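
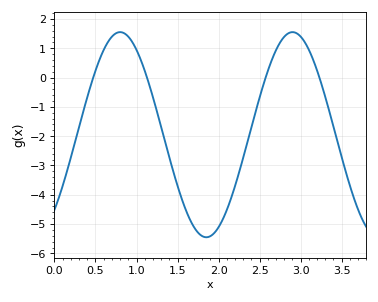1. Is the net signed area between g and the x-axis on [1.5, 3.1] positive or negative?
negative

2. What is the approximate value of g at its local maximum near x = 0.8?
1.55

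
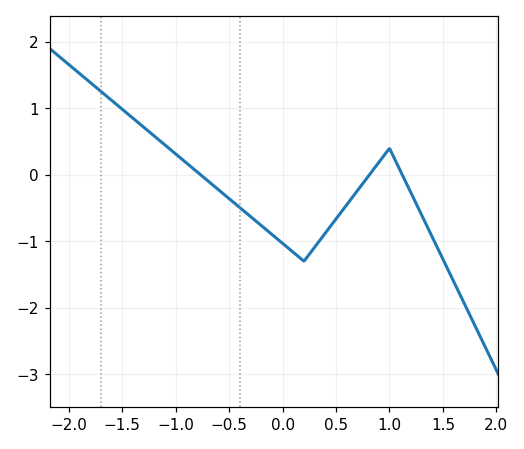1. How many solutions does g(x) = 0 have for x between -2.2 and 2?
3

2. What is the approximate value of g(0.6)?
-0.4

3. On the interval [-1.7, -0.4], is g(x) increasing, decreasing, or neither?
decreasing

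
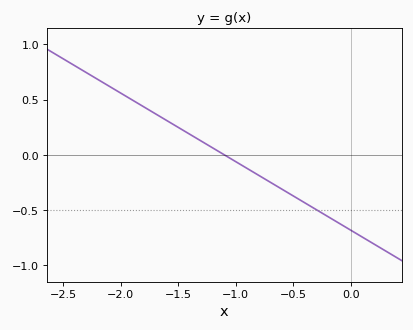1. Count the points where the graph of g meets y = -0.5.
1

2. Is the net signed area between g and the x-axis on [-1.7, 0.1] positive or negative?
negative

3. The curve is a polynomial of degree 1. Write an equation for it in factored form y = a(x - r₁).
y = -0.62(x + 1.1)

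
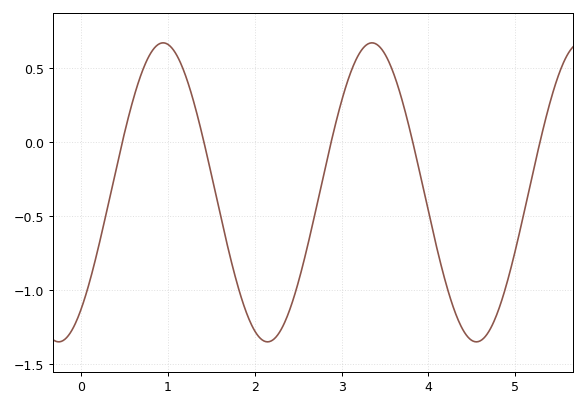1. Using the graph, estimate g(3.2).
0.594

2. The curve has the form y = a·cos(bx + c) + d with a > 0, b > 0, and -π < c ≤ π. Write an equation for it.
y = 1.01cos(2.61x - 2.46) - 0.34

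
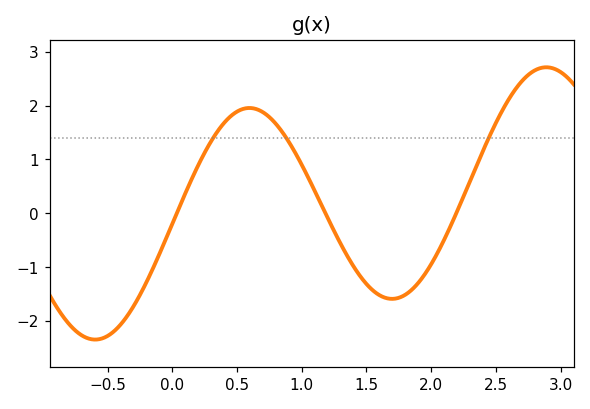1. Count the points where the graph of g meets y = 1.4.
3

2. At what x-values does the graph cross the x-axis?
0.035, 1.18, 2.19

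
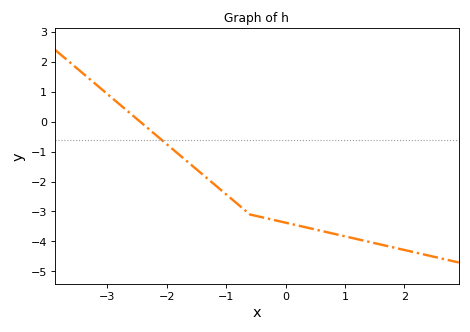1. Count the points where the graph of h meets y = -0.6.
1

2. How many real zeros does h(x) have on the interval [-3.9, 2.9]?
1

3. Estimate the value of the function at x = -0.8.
-2.8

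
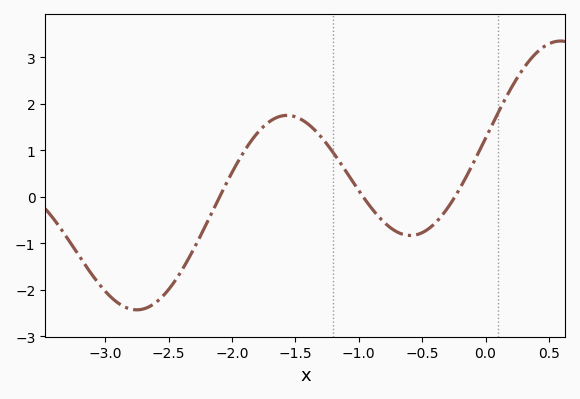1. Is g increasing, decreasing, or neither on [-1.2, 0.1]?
neither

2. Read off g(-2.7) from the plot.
-2.41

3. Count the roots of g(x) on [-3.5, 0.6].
3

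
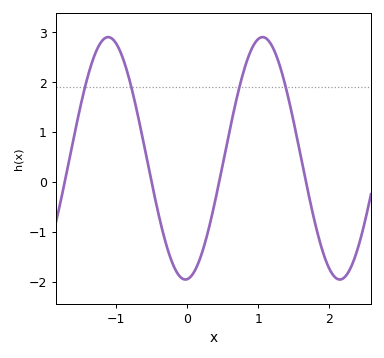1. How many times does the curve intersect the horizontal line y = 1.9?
4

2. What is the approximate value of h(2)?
-1.7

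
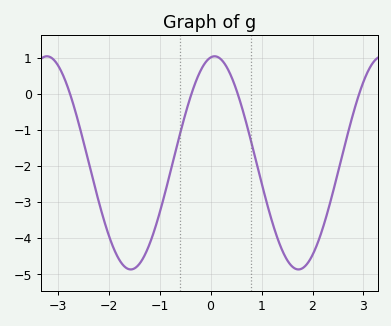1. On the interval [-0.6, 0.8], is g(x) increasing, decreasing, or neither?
neither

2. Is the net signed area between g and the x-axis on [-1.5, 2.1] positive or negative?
negative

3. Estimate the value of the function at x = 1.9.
-4.7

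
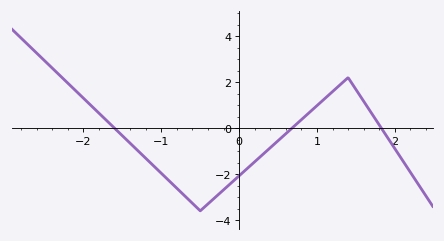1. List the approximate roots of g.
-1.6, 0.7, 1.8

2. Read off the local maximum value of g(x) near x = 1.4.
2.2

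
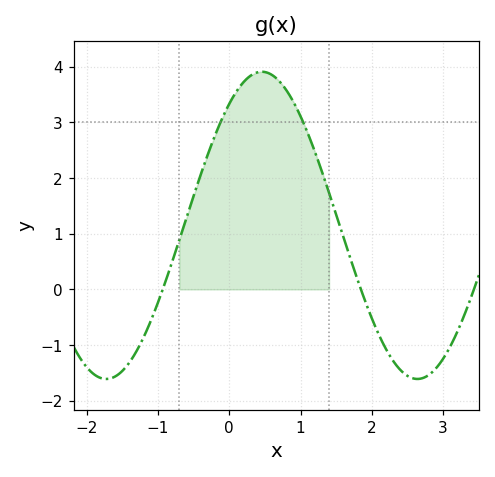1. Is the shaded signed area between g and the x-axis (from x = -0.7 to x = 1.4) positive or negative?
positive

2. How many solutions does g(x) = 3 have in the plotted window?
2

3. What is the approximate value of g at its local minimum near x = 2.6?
-1.61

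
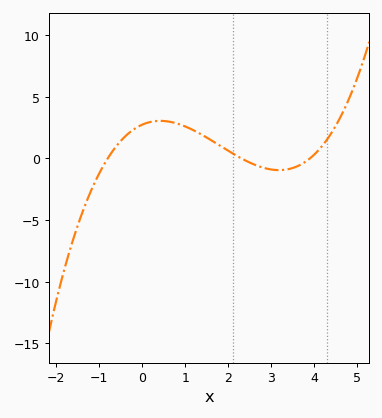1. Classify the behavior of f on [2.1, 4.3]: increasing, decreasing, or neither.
neither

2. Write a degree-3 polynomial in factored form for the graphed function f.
y = 0.38(x + 0.8)(x - 2.3)(x - 3.9)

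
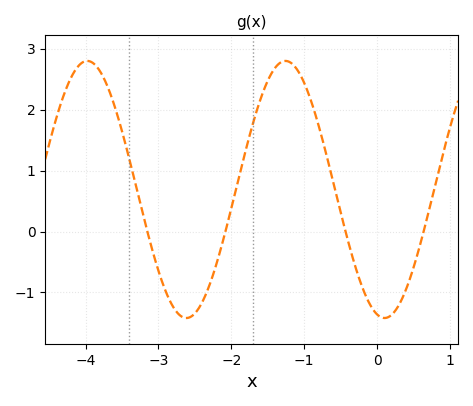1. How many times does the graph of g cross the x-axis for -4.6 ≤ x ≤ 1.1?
4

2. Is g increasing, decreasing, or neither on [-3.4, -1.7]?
neither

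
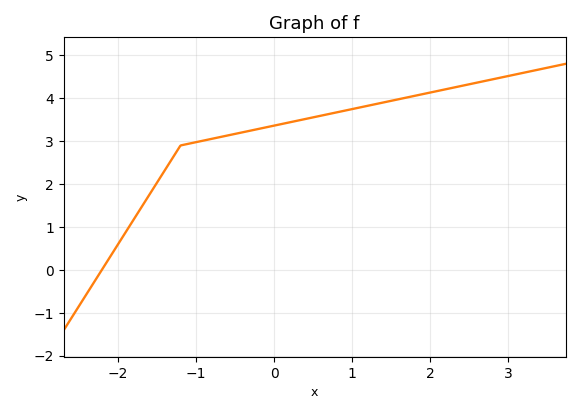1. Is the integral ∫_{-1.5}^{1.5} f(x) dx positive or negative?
positive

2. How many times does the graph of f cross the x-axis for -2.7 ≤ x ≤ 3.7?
1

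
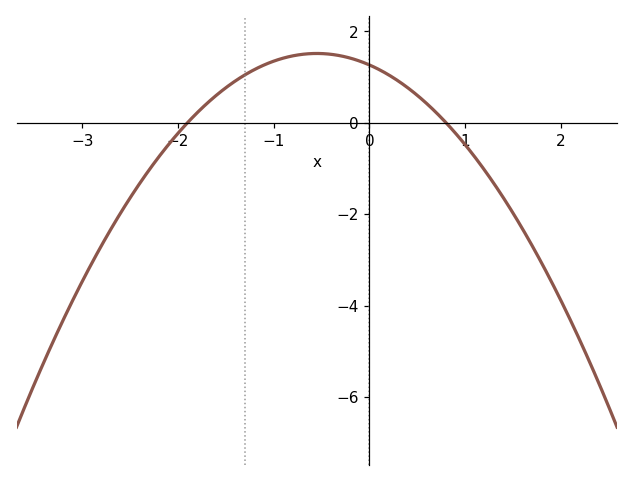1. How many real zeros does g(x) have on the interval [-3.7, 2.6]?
2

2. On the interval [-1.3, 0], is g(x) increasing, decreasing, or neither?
neither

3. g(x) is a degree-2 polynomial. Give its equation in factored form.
y = -0.83(x + 1.9)(x - 0.8)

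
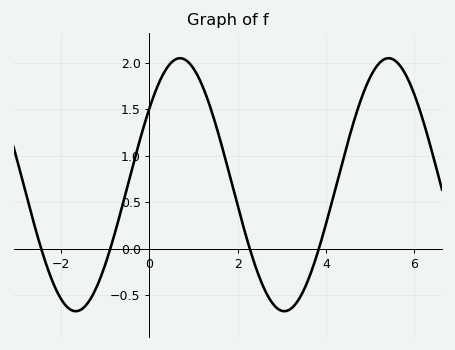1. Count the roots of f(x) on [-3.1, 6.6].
4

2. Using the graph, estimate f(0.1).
1.65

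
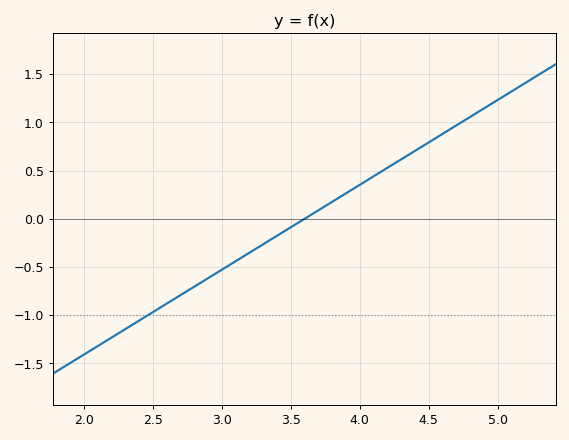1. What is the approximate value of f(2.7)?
-0.8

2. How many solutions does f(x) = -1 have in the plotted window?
1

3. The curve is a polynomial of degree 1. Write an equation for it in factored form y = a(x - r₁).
y = 0.88(x - 3.6)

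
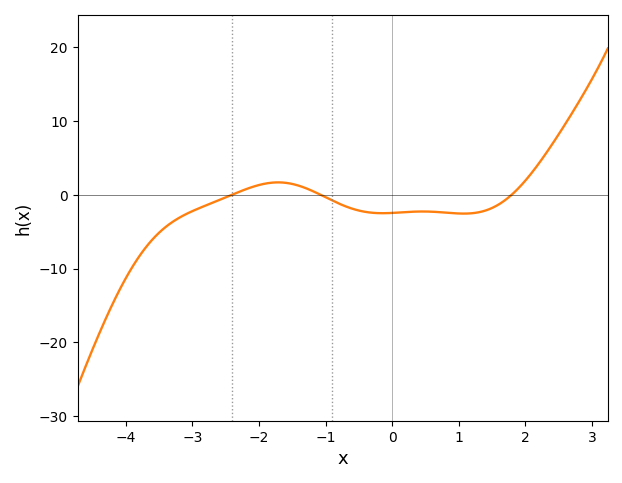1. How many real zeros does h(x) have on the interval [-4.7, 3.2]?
3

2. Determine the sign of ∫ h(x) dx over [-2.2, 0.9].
negative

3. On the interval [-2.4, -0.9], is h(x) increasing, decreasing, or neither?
neither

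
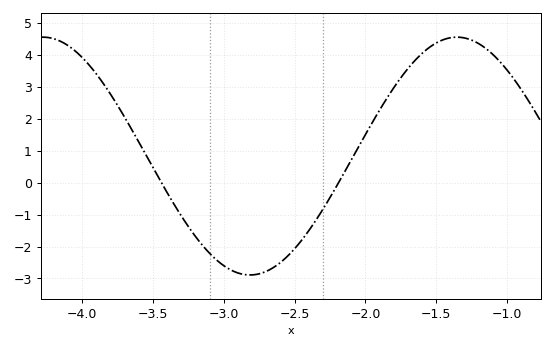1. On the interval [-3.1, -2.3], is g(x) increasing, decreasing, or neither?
neither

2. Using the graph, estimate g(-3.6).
1.26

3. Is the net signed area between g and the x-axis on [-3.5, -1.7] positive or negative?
negative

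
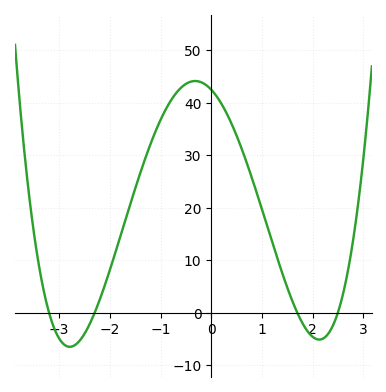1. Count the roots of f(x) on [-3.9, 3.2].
4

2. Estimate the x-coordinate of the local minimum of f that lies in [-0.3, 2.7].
2.1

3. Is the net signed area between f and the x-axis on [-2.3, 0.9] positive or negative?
positive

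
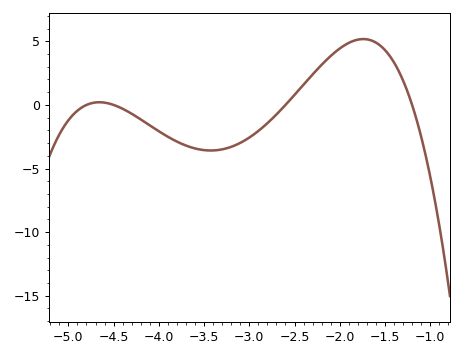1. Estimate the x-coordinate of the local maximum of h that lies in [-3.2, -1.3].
-1.7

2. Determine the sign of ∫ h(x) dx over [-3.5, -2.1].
negative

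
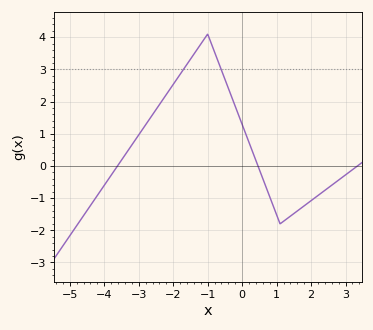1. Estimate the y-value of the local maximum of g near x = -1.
4.1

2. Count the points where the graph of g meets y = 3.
2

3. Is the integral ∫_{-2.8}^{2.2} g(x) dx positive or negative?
positive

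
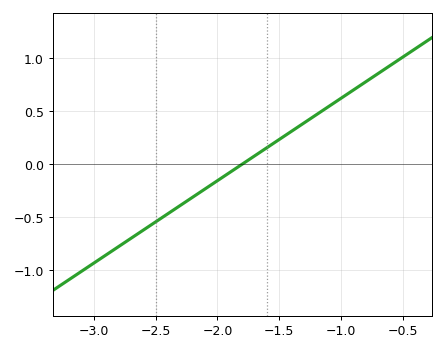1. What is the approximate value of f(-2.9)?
-0.85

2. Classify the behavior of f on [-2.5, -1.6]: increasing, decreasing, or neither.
increasing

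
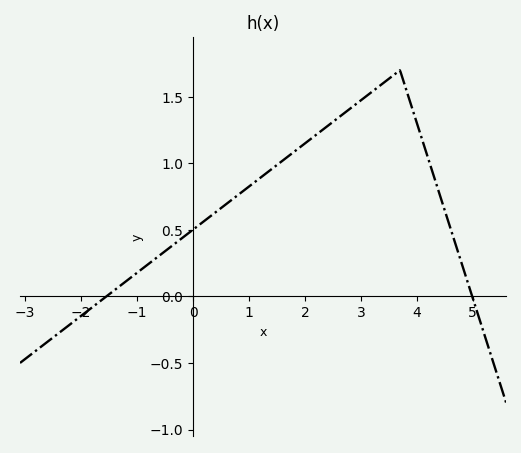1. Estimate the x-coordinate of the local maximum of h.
3.6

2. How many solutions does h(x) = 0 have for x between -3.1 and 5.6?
2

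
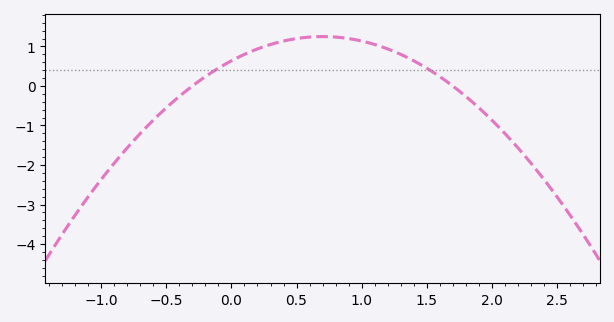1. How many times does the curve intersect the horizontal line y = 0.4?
2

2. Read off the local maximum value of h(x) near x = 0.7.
1.25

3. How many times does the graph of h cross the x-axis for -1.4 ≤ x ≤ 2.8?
2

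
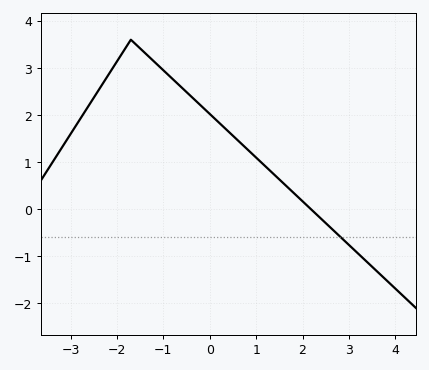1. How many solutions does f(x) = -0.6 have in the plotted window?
1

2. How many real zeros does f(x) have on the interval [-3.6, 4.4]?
1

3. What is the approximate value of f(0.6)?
1.5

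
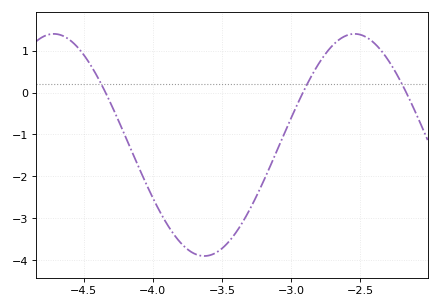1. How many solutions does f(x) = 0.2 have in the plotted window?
3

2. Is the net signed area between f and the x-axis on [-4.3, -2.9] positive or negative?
negative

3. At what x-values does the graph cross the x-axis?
-4.34, -2.92, -2.17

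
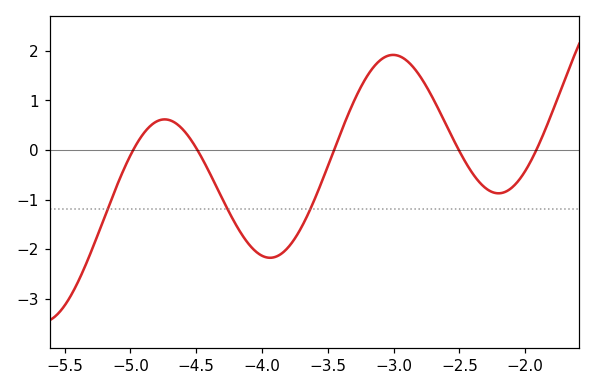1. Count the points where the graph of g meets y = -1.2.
3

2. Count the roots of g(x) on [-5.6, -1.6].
5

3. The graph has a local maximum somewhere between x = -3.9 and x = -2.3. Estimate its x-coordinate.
-3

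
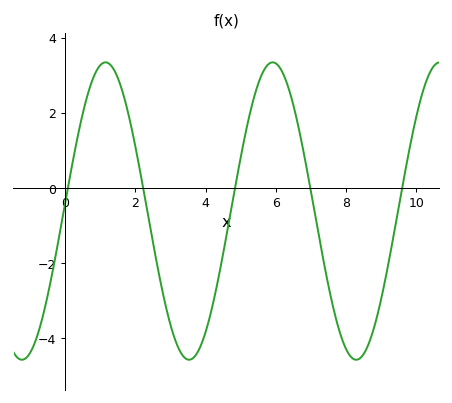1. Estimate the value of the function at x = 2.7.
-2.4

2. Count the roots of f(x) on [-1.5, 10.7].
5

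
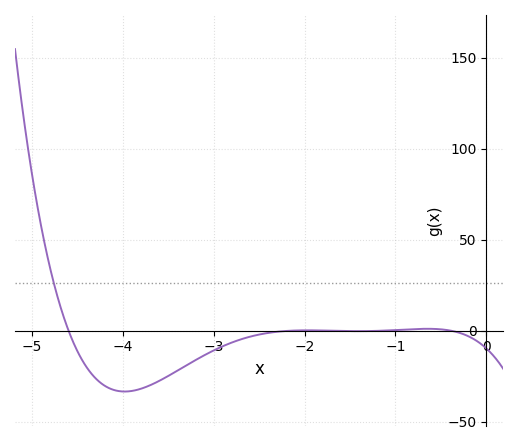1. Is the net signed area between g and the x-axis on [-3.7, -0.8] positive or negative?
negative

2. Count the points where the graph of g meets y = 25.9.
1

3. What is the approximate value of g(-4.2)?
-30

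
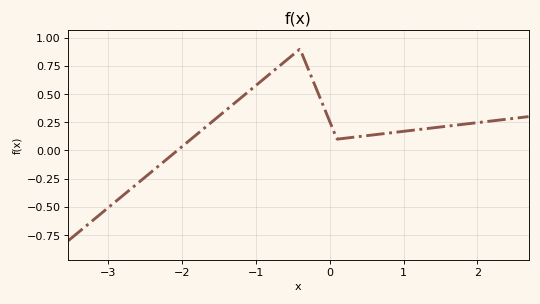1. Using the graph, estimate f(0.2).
0.1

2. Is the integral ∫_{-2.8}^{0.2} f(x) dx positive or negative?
positive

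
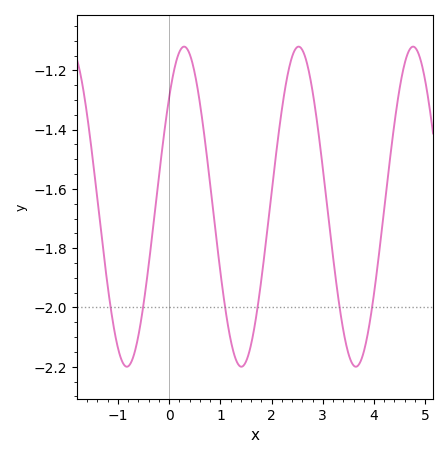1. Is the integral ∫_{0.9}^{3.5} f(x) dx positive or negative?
negative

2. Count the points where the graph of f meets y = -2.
6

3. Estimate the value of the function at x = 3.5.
-2.16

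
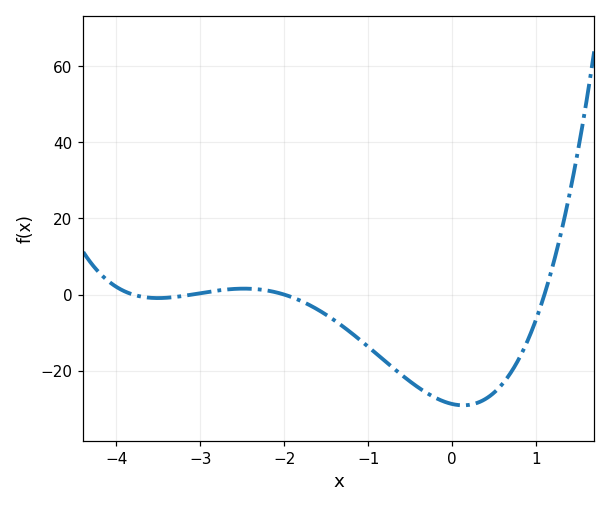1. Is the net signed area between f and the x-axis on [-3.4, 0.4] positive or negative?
negative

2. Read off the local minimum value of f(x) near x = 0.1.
-30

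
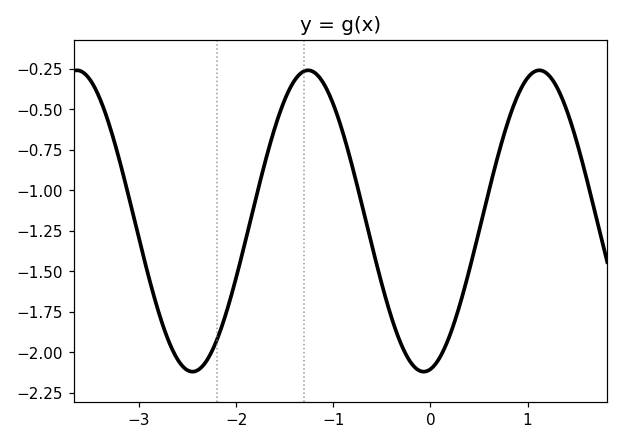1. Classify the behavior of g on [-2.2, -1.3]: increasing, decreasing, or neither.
increasing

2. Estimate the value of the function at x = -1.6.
-0.612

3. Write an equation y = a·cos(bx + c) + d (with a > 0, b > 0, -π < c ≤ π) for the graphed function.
y = 0.93cos(2.64x - 2.96) - 1.19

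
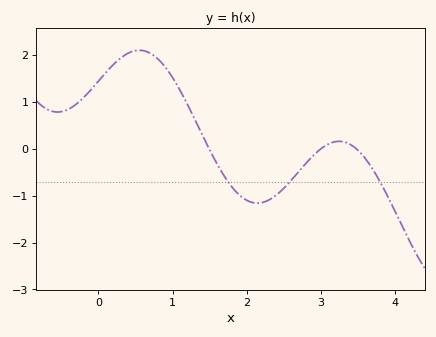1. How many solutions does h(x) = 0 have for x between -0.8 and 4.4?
3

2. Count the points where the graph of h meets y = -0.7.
3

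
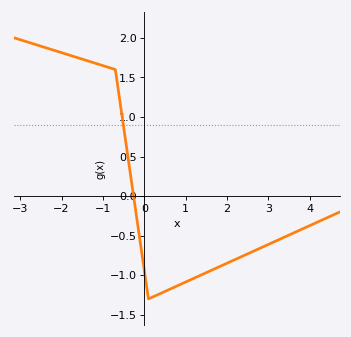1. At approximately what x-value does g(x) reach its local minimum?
0.1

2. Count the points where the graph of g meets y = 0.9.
1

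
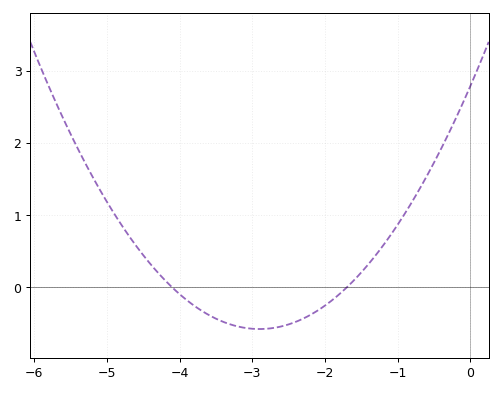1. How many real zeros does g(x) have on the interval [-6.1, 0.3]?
2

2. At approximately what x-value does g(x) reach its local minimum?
-2.9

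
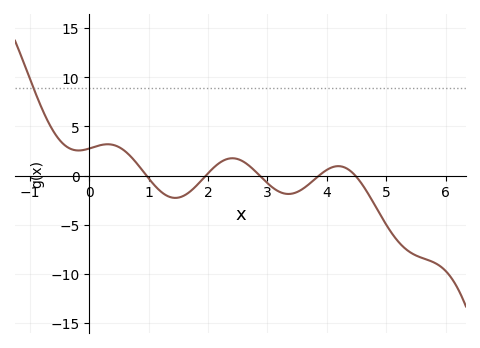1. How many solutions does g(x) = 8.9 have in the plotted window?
1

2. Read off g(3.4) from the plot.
-2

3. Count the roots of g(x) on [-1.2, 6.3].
5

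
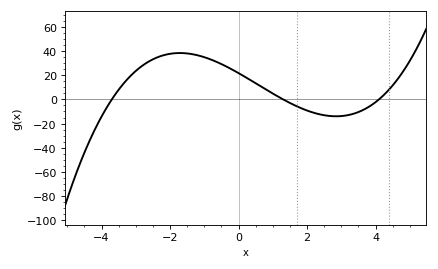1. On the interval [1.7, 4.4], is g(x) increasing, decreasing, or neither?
neither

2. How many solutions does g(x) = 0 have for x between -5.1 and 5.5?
3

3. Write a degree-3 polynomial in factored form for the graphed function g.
y = 1.1(x + 3.7)(x - 1.3)(x - 4.1)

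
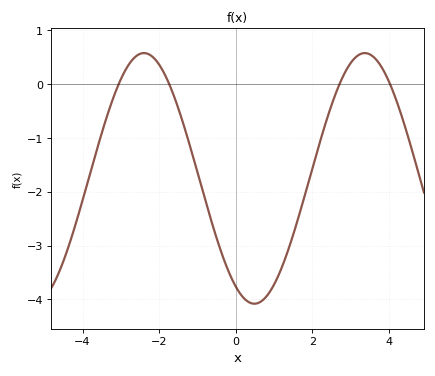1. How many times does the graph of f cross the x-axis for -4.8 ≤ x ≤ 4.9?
4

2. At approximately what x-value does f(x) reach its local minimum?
0.4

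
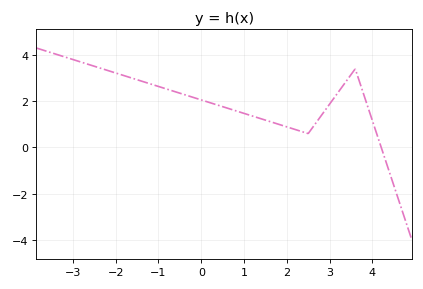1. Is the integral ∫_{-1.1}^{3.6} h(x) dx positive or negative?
positive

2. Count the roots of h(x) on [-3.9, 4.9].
1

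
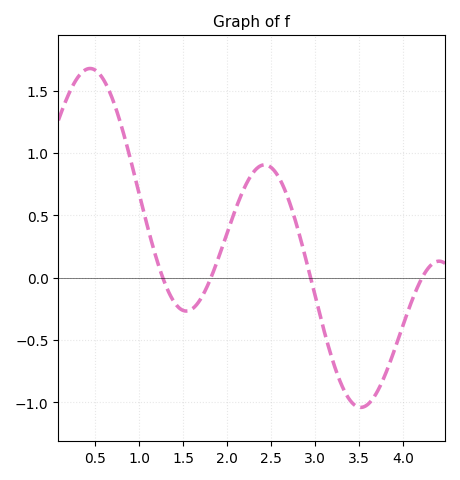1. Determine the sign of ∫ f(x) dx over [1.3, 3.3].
positive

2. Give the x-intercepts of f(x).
1.27, 1.82, 2.95, 4.22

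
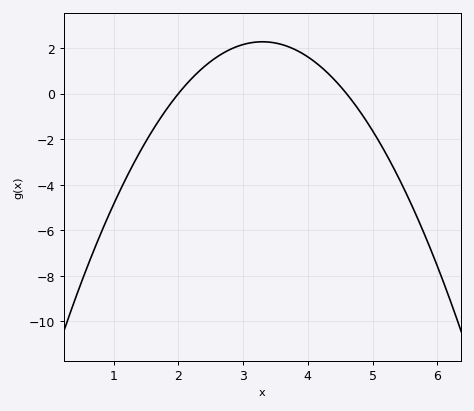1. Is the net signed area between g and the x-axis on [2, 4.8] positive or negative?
positive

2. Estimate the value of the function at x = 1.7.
-1.17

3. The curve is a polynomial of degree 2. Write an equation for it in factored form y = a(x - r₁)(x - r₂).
y = -1.35(x - 2)(x - 4.6)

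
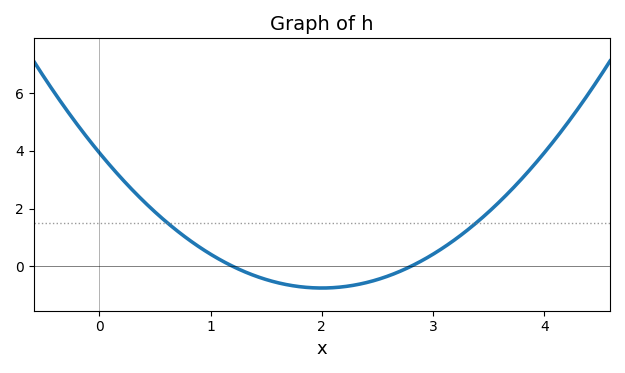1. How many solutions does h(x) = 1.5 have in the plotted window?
2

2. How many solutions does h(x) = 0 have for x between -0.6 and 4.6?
2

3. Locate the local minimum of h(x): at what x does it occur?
2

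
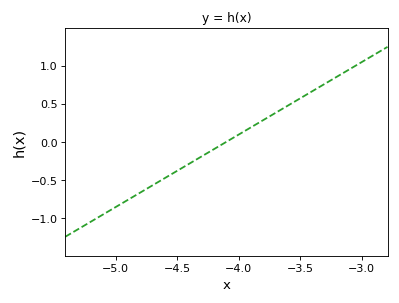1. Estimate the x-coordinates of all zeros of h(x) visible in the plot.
-4.1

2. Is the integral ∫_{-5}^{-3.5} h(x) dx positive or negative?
negative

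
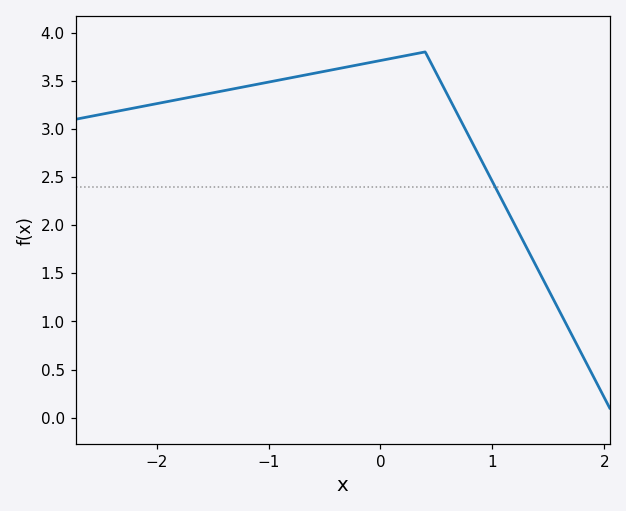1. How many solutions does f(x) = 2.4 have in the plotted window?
1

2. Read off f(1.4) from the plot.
1.55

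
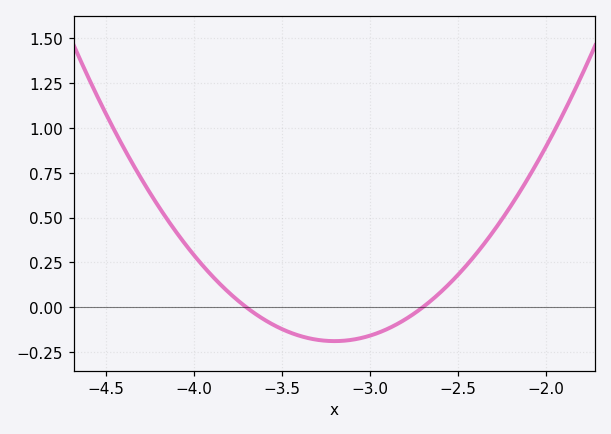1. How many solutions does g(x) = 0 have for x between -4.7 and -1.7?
2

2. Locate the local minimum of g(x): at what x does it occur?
-3.2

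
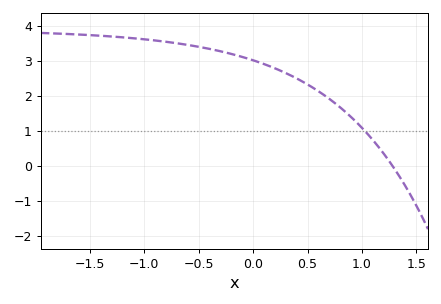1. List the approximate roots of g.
1.3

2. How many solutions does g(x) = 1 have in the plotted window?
1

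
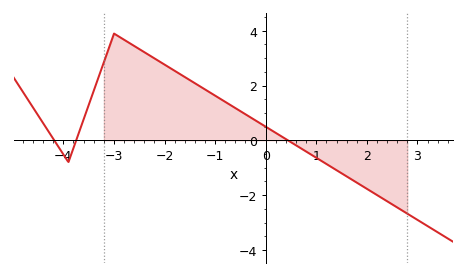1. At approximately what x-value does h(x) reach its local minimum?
-3.9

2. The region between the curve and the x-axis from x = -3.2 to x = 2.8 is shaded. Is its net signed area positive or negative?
positive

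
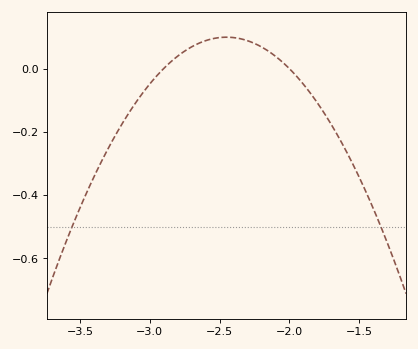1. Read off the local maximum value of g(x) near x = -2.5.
0.1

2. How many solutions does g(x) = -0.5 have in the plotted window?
2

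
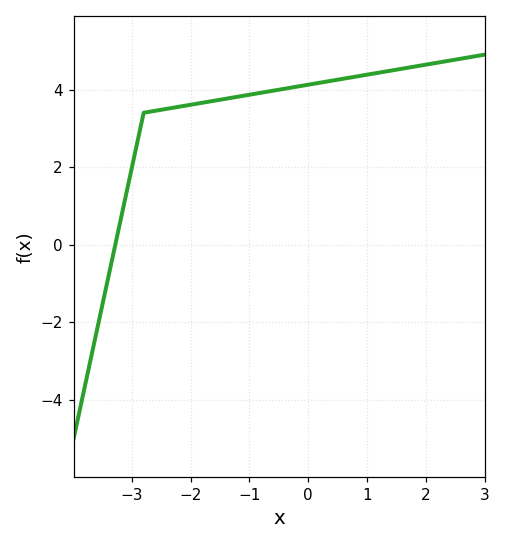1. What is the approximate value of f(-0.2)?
4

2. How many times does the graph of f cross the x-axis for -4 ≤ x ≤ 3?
1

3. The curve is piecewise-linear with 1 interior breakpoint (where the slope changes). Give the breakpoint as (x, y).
(-2.8, 3.4)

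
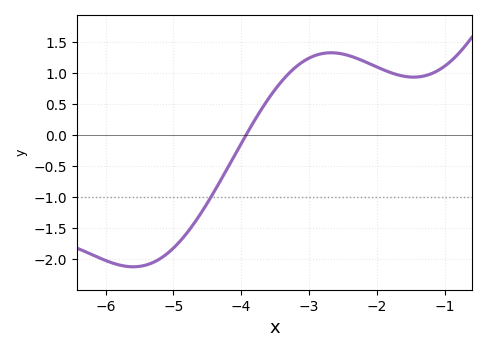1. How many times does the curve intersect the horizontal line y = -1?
1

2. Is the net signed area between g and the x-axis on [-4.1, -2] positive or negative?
positive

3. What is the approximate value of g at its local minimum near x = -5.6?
-2.1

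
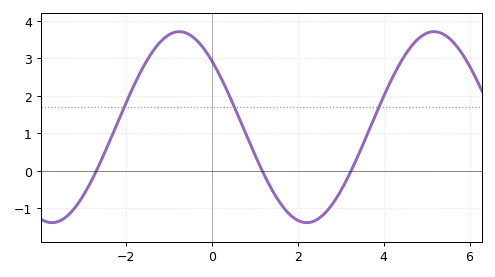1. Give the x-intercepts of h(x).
-2.6, 1.2, 3.2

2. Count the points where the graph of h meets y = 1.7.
3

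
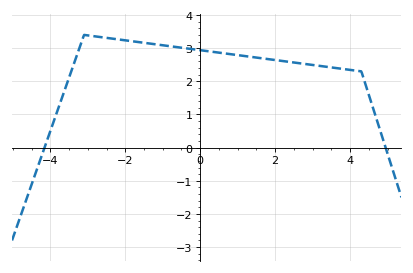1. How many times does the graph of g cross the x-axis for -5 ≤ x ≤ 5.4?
2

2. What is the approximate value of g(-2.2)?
3.3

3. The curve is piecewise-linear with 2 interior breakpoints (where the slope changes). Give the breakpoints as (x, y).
(-3.1, 3.4); (4.3, 2.3)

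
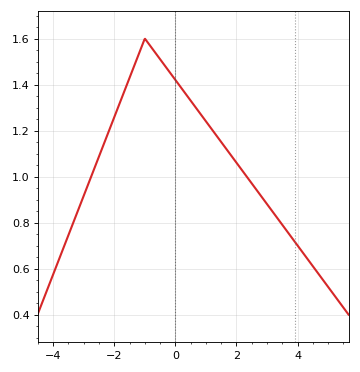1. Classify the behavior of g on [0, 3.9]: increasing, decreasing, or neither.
decreasing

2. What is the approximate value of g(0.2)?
1.38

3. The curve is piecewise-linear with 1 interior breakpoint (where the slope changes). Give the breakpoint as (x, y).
(-1, 1.6)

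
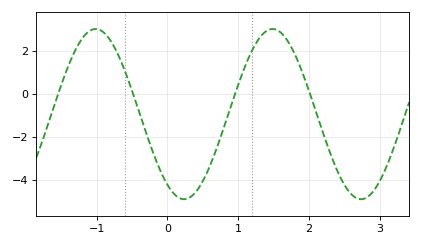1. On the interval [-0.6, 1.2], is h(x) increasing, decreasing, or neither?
neither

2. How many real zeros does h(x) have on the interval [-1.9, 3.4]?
4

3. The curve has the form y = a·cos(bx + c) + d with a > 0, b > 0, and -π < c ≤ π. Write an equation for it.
y = 3.96cos(2.5x + 2.6) - 0.95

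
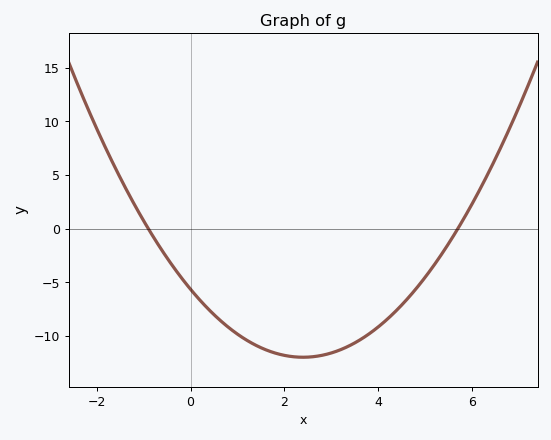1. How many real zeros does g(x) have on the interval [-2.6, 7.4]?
2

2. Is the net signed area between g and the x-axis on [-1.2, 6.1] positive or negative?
negative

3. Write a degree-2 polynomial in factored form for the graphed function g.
y = 1.1(x + 0.9)(x - 5.7)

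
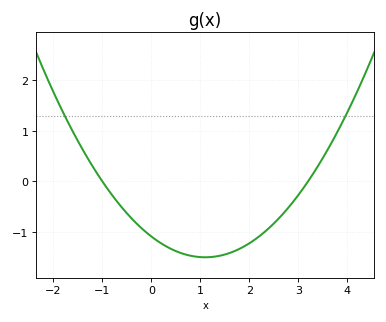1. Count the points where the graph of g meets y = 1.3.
2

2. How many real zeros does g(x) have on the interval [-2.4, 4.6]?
2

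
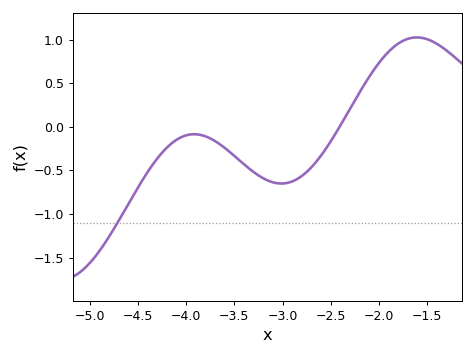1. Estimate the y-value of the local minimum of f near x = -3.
-0.65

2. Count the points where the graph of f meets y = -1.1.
1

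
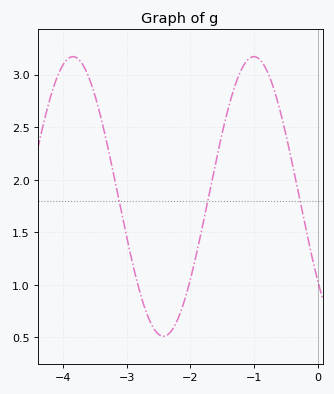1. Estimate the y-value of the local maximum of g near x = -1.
3.15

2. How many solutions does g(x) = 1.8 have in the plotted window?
3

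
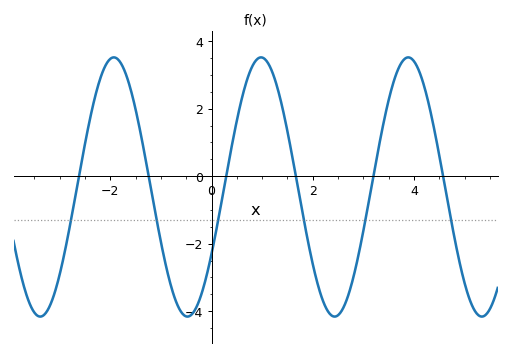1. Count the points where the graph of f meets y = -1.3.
6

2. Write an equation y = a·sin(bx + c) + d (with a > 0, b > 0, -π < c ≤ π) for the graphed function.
y = 3.84sin(2.16x - 0.54) - 0.32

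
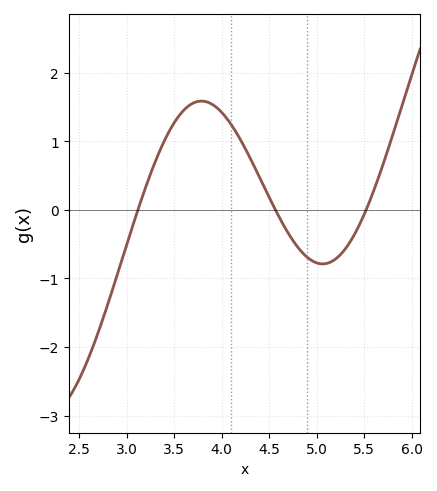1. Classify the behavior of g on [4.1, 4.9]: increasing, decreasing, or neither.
decreasing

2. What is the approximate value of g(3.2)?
0.337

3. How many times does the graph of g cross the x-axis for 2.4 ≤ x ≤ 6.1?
3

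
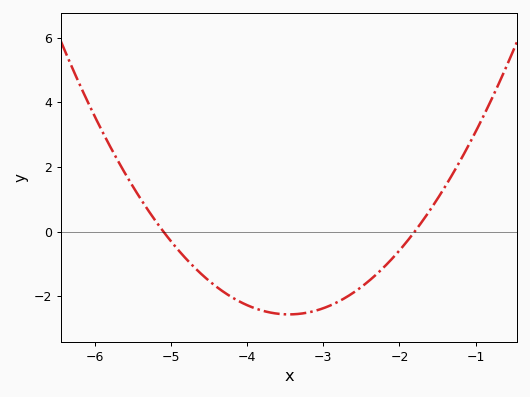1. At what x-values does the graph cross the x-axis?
-5.1, -1.8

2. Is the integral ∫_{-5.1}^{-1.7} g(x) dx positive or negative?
negative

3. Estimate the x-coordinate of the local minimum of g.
-3.4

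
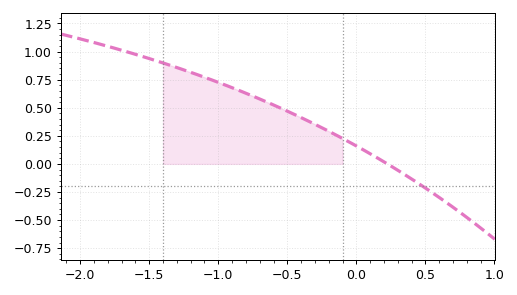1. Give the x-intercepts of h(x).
0.25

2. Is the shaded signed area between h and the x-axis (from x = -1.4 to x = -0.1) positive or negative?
positive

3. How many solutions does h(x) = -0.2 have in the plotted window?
1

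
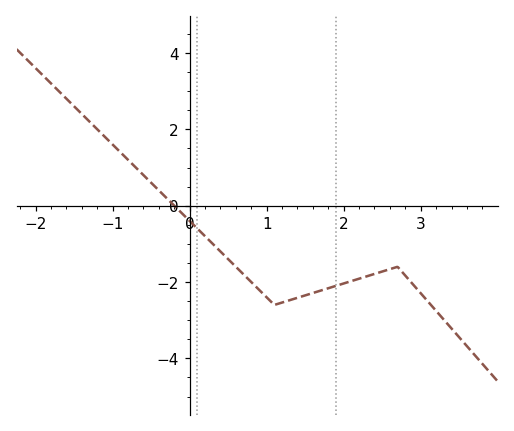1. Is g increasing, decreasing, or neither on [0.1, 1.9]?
neither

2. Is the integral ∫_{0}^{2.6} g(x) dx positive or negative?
negative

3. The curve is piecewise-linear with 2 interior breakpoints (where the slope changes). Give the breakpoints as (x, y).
(1.1, -2.6); (2.7, -1.6)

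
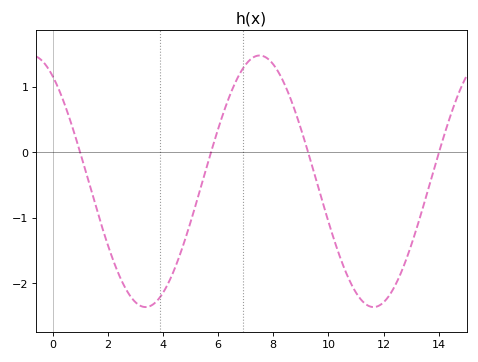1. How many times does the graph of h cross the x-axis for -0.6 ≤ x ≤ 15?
4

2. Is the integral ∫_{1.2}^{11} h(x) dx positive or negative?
negative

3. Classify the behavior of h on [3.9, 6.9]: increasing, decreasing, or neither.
increasing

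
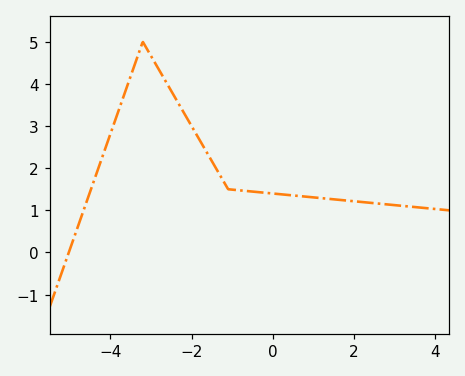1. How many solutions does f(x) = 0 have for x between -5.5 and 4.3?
1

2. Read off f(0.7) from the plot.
1.3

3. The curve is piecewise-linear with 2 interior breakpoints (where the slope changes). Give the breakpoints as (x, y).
(-3.2, 5); (-1.1, 1.5)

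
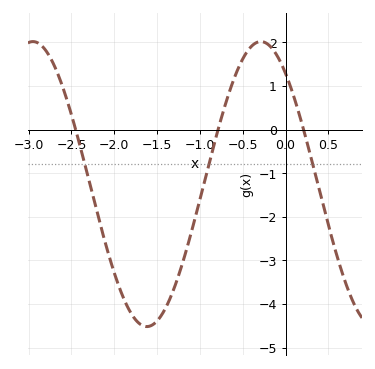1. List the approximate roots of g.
-2.5, -0.8, 0.2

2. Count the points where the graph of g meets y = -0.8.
3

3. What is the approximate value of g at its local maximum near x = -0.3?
2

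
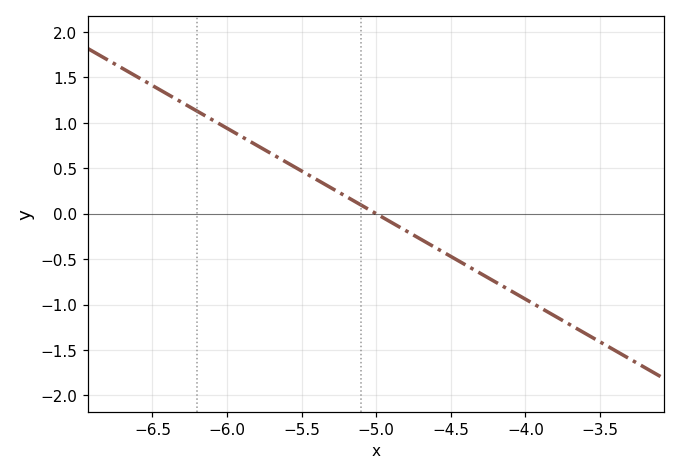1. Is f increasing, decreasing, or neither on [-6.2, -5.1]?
decreasing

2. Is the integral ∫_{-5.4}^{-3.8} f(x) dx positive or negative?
negative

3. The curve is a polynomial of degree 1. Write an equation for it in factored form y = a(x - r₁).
y = -0.94(x + 5)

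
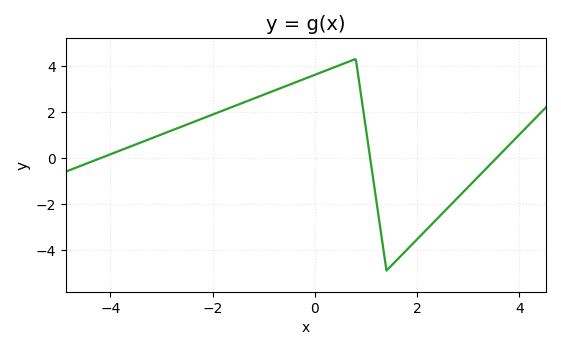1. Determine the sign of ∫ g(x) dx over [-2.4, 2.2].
positive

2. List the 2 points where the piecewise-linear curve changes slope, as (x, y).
(0.8, 4.3); (1.4, -4.9)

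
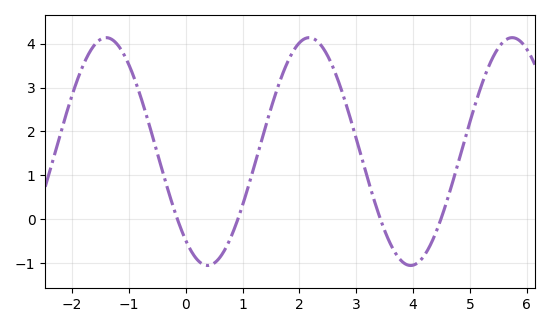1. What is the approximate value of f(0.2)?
-0.9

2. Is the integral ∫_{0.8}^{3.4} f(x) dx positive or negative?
positive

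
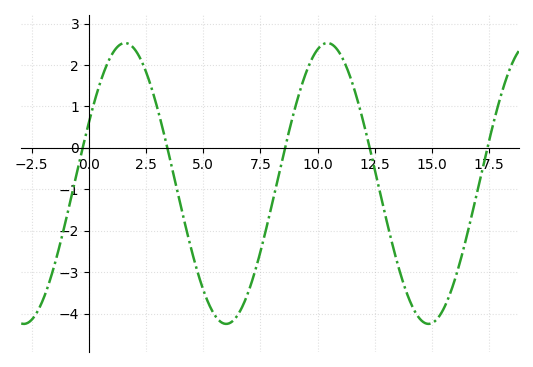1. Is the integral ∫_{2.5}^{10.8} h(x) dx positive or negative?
negative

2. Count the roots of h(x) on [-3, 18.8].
5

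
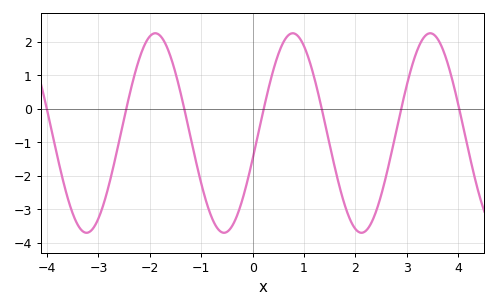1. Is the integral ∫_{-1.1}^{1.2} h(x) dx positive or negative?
negative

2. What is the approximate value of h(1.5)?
-1.1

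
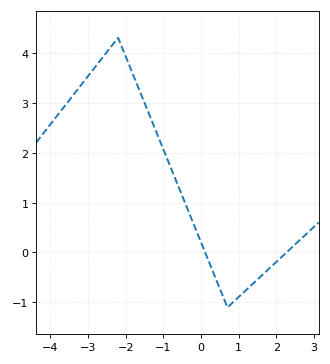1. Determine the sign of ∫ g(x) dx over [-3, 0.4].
positive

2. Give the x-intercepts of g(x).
0.1, 2.3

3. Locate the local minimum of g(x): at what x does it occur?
0.7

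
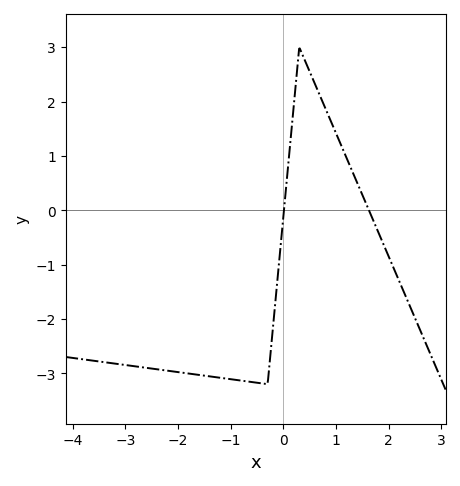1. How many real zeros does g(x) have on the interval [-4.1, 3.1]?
2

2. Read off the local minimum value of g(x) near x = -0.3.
-3.2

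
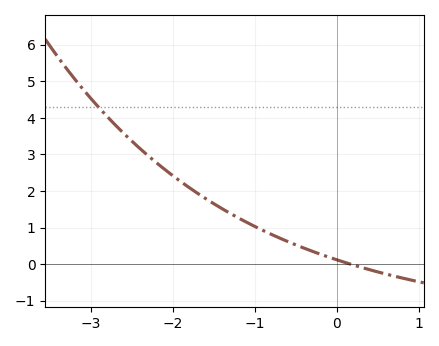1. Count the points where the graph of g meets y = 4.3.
1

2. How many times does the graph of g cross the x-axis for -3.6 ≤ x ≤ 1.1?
1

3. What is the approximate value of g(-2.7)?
3.81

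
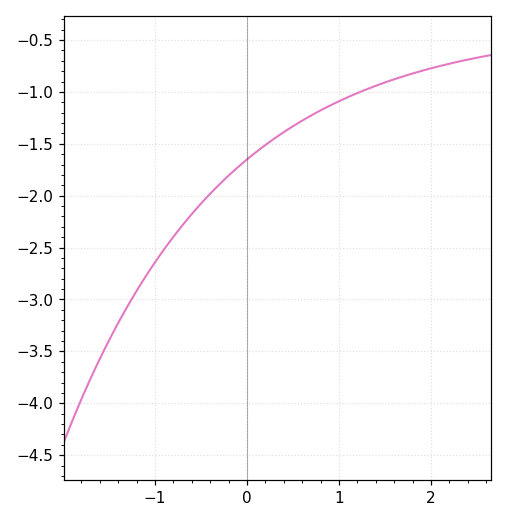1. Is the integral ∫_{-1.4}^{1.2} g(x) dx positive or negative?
negative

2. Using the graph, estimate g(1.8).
-0.8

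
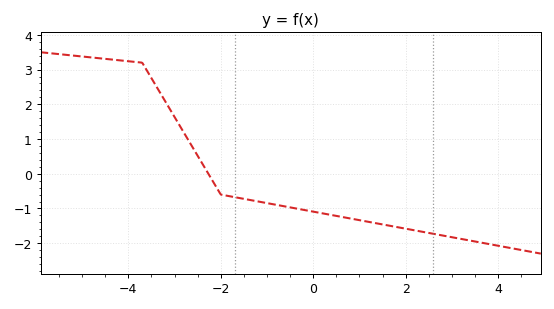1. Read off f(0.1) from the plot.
-1.12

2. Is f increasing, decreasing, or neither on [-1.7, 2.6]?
decreasing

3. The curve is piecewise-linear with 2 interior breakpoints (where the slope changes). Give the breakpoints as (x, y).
(-3.7, 3.2); (-2, -0.6)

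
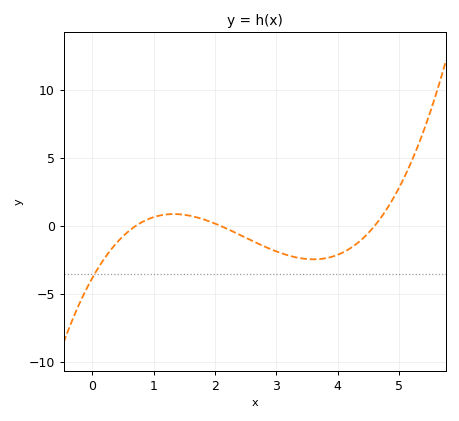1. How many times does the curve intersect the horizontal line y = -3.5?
1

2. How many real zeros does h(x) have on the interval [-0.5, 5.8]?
3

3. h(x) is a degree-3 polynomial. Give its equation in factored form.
y = 0.56(x - 0.7)(x - 2.1)(x - 4.6)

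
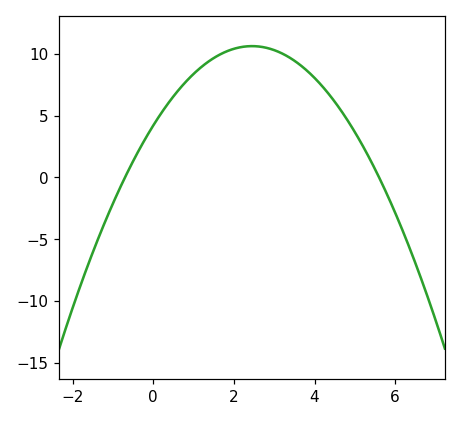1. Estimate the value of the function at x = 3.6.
9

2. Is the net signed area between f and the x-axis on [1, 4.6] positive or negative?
positive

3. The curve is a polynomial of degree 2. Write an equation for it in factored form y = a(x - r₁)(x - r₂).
y = -1.07(x + 0.7)(x - 5.6)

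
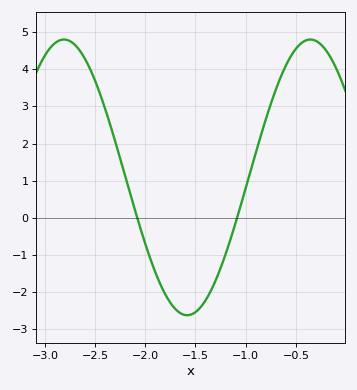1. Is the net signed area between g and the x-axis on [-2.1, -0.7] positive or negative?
negative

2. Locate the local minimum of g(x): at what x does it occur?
-1.58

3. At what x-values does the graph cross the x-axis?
-2.08, -1.09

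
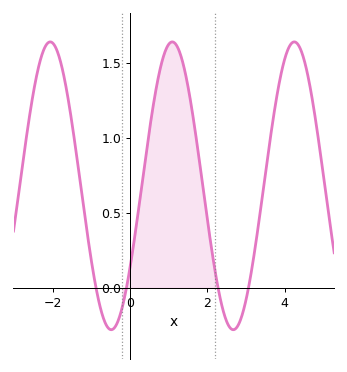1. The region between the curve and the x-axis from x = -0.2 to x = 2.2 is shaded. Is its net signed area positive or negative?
positive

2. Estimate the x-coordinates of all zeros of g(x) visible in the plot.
-0.8, 0, 2.2, 3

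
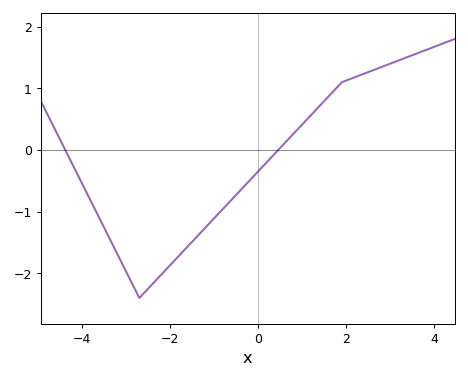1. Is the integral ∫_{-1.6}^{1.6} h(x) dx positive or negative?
negative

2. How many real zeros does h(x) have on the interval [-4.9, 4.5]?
2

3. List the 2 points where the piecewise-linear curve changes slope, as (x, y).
(-2.7, -2.4); (1.9, 1.1)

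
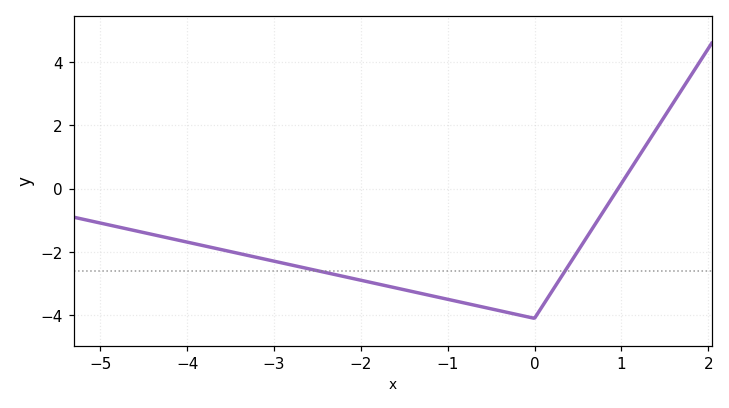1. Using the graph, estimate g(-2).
-2.89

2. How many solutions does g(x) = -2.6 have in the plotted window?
2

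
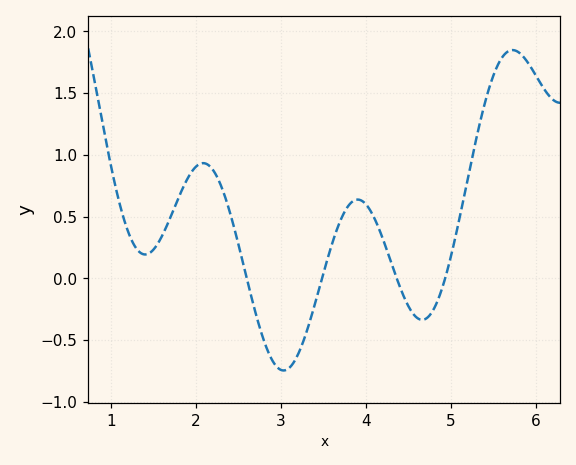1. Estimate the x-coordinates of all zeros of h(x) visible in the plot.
2.6, 3.5, 4.4, 4.9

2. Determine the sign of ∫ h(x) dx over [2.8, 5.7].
positive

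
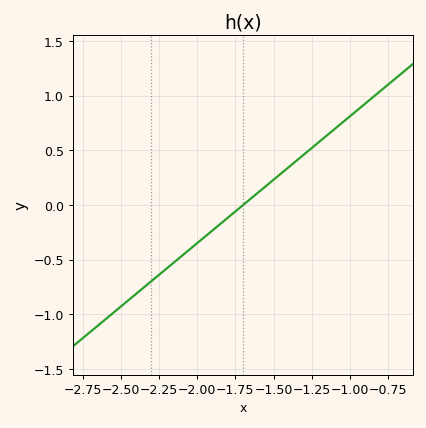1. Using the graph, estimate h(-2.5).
-0.928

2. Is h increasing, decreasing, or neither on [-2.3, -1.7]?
increasing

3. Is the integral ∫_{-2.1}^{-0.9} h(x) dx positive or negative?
positive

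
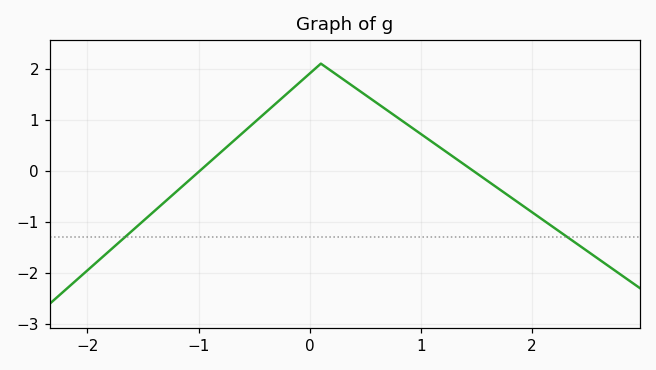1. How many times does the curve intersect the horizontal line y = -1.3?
2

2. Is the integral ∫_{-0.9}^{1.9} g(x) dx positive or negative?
positive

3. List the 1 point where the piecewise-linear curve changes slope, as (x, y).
(0.1, 2.1)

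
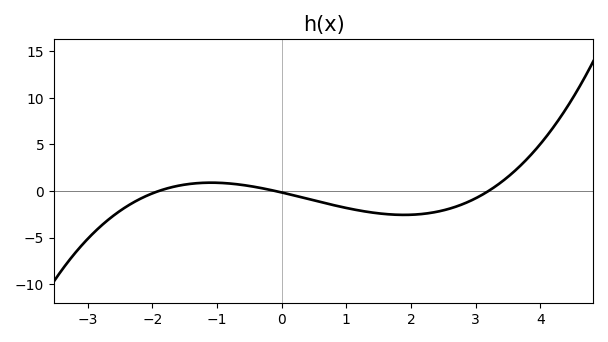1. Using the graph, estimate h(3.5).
1.5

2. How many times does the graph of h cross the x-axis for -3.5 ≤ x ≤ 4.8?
3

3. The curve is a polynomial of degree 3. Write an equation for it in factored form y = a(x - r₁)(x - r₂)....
y = 0.26(x + 1.9)(x + 0.1)(x - 3.2)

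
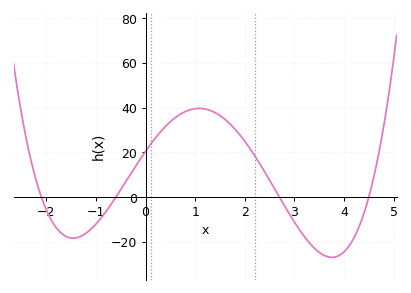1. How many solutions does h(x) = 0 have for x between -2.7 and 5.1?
4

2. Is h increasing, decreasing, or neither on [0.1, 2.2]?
neither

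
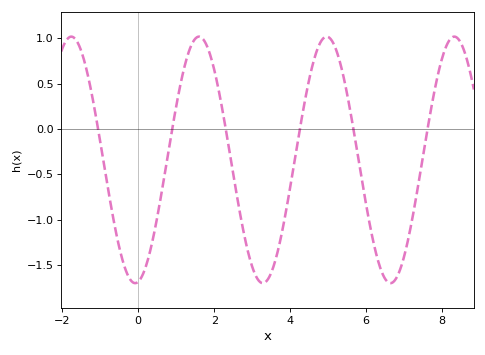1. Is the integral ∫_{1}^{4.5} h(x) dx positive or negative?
negative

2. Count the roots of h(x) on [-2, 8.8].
6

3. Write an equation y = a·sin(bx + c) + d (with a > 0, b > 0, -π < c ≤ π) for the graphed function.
y = 1.36sin(1.87x - 1.42) - 0.34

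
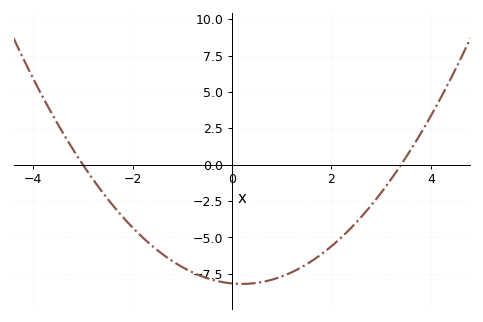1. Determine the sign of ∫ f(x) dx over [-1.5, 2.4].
negative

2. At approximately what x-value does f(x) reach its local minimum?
0.2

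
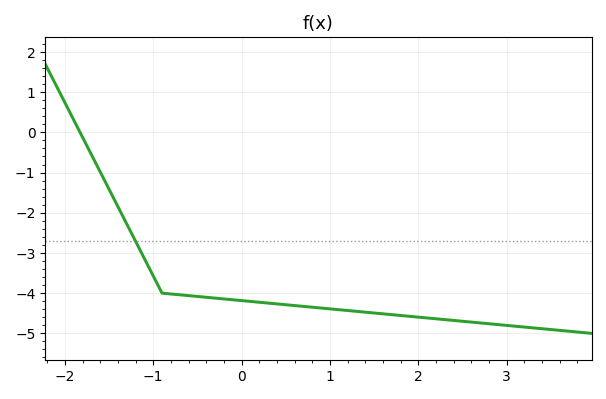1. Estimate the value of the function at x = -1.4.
-1.8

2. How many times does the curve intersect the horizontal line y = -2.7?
1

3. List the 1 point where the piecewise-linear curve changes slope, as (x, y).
(-0.9, -4)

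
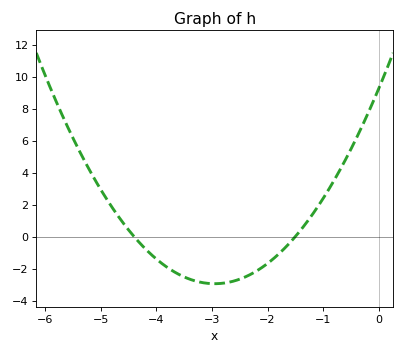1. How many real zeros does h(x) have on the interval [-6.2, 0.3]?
2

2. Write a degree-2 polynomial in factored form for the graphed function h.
y = 1.4(x + 4.4)(x + 1.5)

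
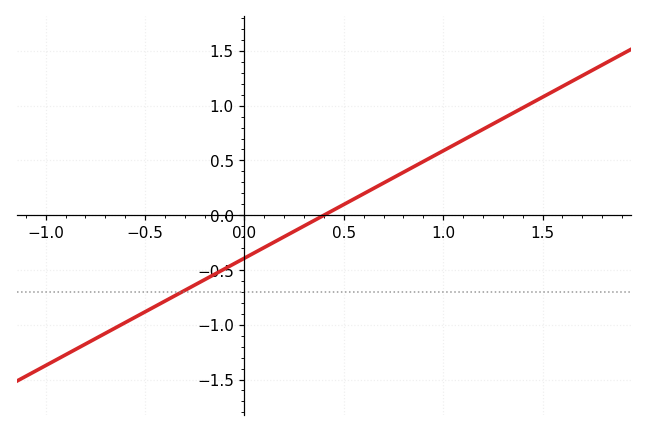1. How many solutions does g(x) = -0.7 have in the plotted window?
1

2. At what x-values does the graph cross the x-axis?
0.4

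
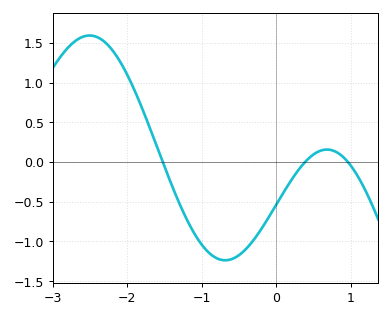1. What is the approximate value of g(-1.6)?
0.2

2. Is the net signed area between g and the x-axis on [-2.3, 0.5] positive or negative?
negative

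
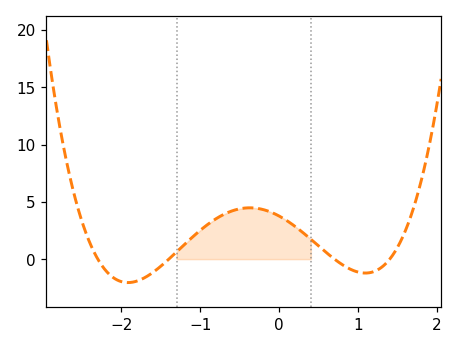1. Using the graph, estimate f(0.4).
1.5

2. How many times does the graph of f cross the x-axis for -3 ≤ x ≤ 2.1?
4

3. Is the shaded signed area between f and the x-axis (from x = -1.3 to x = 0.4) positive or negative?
positive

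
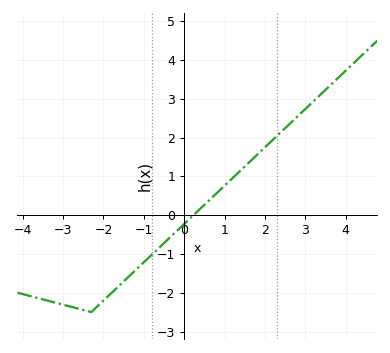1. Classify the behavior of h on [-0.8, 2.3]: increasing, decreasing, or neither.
increasing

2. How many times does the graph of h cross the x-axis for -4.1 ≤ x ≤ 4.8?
1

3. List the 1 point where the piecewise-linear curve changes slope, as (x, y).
(-2.3, -2.5)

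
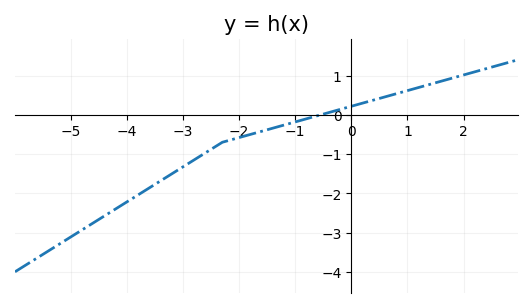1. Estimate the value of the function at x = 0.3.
0.3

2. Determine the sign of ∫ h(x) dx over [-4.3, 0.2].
negative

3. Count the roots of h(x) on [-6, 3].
1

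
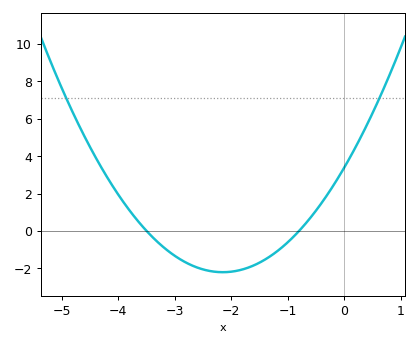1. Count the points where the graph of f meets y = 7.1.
2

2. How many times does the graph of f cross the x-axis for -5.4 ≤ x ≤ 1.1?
2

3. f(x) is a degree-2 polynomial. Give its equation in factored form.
y = 1.21(x + 3.5)(x + 0.8)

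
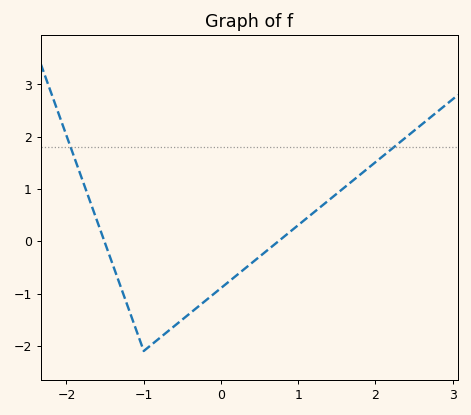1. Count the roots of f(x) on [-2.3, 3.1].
2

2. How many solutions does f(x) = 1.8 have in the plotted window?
2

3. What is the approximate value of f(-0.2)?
-1.14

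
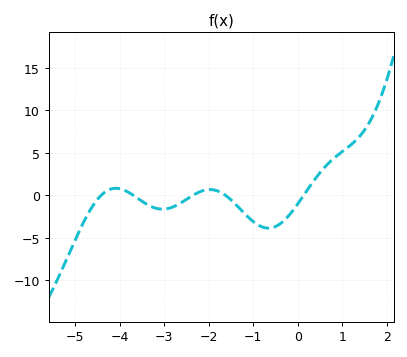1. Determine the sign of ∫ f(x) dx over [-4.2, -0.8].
negative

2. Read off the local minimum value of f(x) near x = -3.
-1.65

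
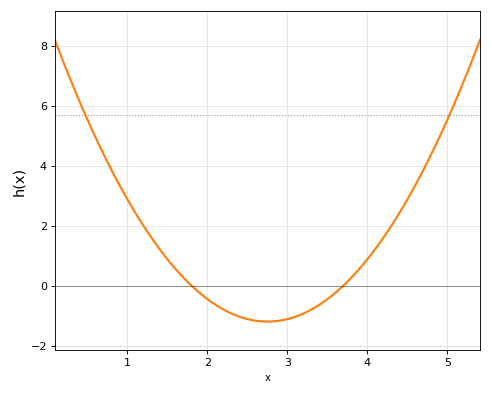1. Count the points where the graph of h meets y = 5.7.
2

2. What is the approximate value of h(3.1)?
-1.04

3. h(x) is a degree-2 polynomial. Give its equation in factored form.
y = 1.33(x - 1.8)(x - 3.7)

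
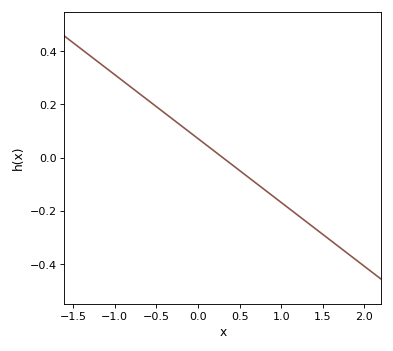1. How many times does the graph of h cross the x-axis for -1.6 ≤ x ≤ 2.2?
1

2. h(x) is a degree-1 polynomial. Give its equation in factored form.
y = -0.24(x - 0.3)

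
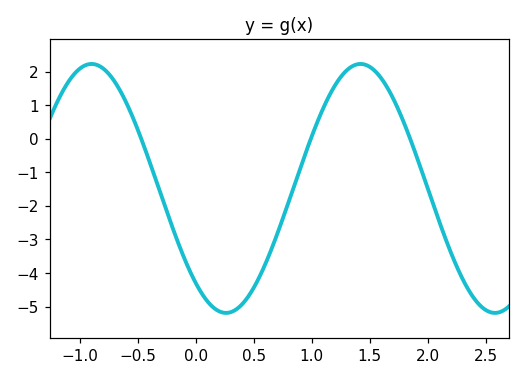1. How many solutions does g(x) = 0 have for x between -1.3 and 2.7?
3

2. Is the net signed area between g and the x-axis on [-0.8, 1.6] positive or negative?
negative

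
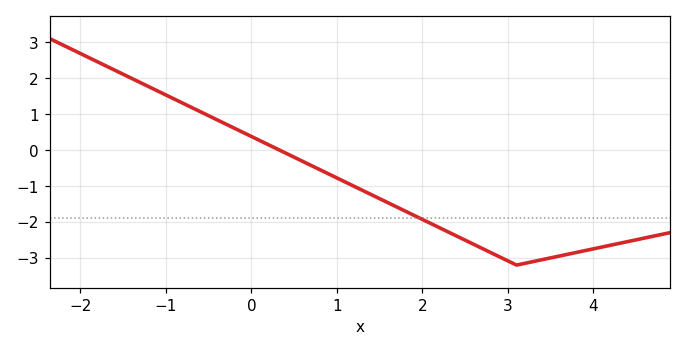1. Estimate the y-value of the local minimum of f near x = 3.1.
-3.2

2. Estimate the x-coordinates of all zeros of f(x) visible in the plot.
0.3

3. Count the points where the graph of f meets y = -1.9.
1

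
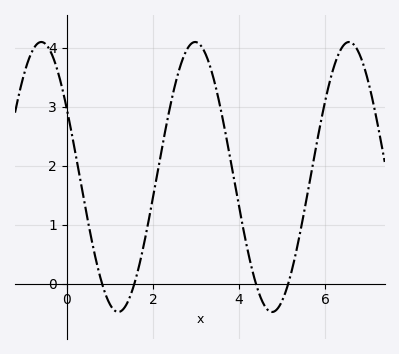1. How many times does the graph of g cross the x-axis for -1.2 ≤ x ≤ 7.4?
4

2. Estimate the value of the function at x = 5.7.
1.99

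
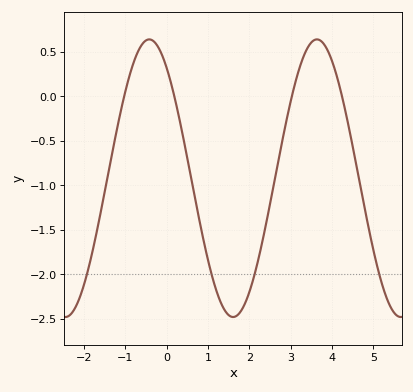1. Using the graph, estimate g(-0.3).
0.6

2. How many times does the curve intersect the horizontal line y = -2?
4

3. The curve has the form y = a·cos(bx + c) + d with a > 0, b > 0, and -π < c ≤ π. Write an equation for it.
y = 1.56cos(1.6x + 0.65) - 0.92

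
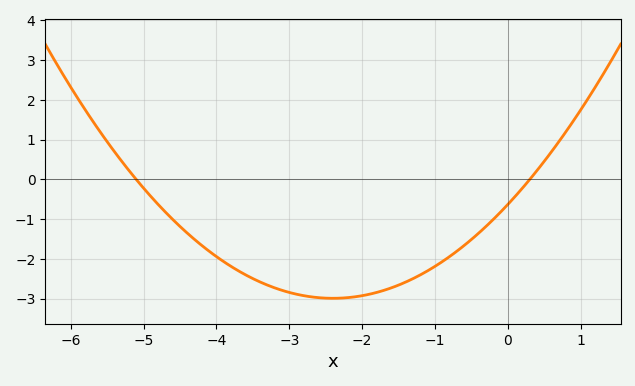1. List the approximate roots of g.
-5.1, 0.3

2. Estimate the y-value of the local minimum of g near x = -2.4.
-2.99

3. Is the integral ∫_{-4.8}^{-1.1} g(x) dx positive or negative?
negative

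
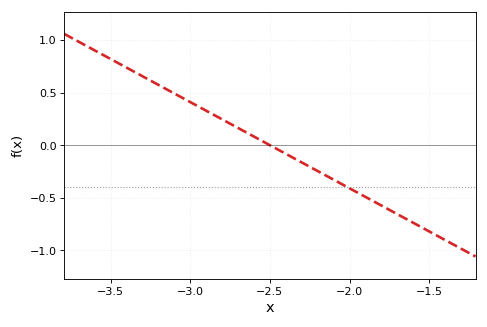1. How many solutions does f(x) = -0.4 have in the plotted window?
1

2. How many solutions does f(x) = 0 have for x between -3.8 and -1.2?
1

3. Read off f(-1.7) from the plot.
-0.65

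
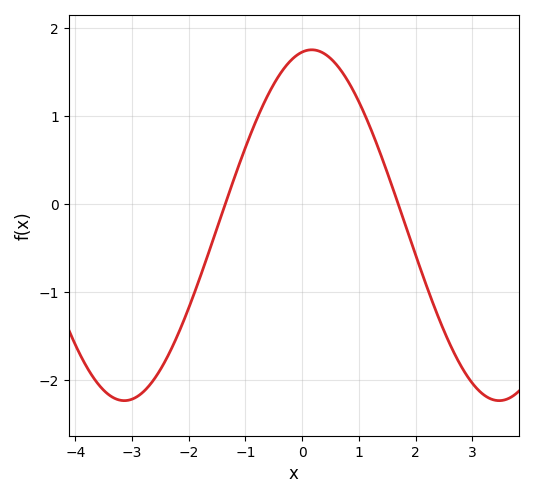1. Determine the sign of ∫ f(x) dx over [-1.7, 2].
positive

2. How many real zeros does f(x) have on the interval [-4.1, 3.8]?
2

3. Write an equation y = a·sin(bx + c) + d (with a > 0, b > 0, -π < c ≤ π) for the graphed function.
y = 1.99sin(0.95x + 1.41) - 0.24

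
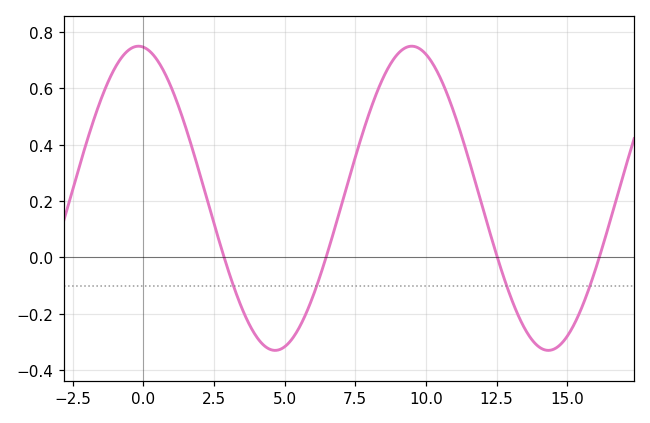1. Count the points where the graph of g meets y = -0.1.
4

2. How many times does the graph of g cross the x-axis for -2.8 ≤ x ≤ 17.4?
4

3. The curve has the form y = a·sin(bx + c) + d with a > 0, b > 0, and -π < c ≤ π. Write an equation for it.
y = 0.54sin(0.65x + 1.68) + 0.21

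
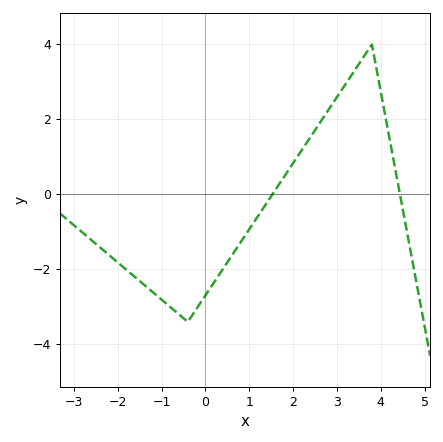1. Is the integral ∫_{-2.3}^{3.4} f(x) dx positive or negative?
negative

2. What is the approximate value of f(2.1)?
1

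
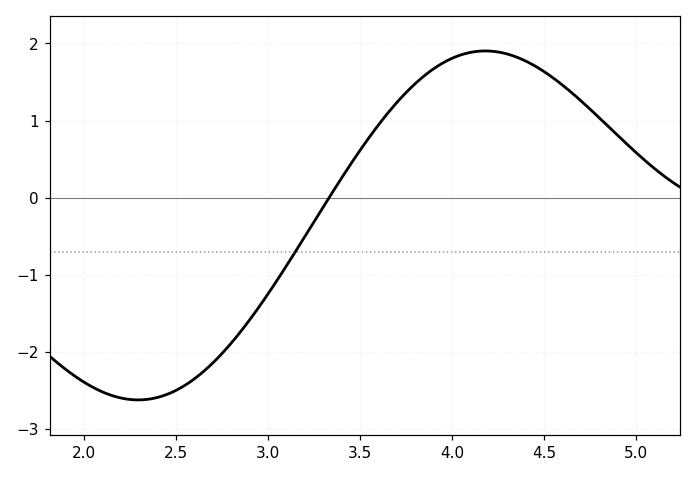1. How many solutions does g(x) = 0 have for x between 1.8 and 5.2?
1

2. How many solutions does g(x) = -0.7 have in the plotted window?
1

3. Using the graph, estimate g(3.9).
1.7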